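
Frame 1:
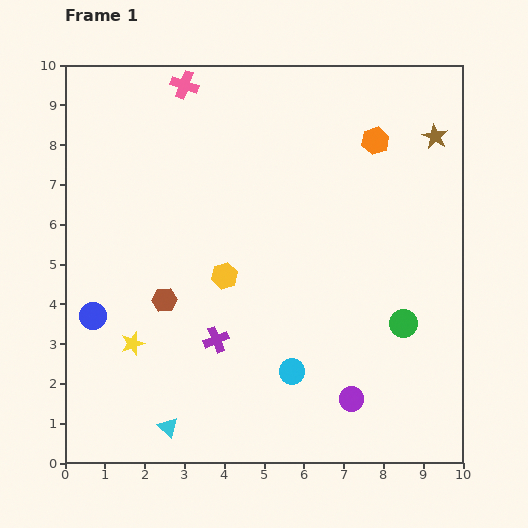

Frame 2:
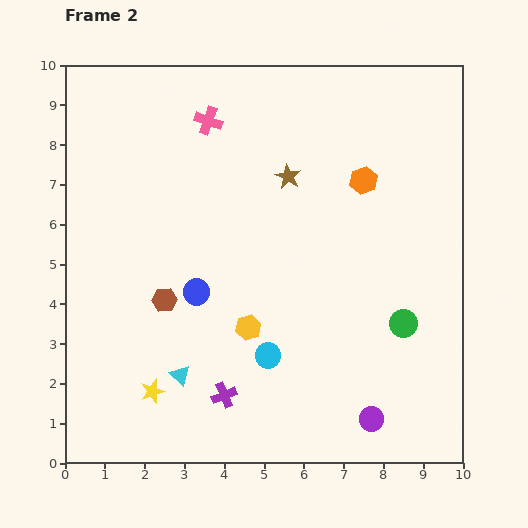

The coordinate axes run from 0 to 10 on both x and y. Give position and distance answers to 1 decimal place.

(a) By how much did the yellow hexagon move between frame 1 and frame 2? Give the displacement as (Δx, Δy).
(0.6, -1.3)

The yellow hexagon was at (4.0, 4.7) in frame 1 and (4.6, 3.4) in frame 2.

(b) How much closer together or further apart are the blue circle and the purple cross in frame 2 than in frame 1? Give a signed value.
-0.5

Distance in frame 1: 3.2. Distance in frame 2: 2.7.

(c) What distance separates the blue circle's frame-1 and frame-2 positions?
2.7

The blue circle moved from (0.7, 3.7) to (3.3, 4.3), a distance of √(2.6² + 0.6²) ≈ 2.7.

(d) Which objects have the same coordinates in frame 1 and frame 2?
the green circle, the brown hexagon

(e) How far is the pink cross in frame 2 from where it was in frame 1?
1.1

The pink cross moved from (3.0, 9.5) to (3.6, 8.6), a distance of √(0.6² + 0.9²) ≈ 1.1.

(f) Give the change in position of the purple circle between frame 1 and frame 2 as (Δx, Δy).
(0.5, -0.5)

The purple circle was at (7.2, 1.6) in frame 1 and (7.7, 1.1) in frame 2.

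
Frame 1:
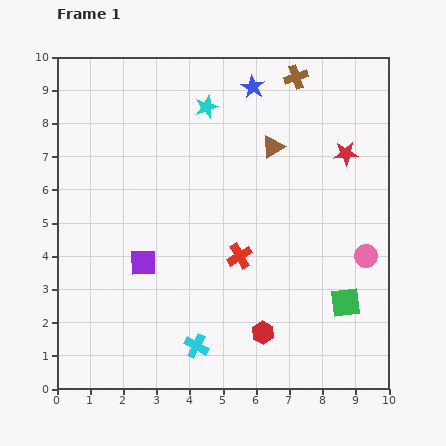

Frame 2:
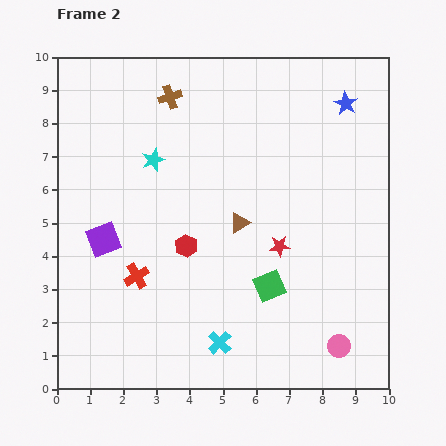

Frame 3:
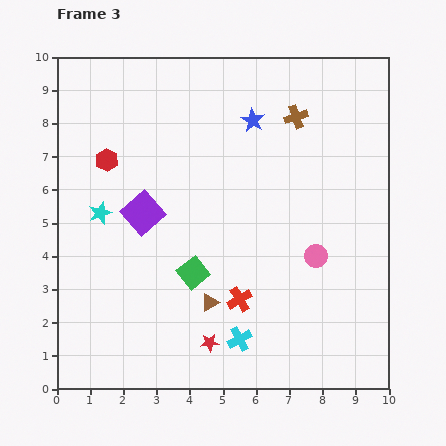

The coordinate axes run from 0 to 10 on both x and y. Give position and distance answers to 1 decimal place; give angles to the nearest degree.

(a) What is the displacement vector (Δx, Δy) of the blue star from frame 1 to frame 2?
(2.8, -0.5)

The blue star was at (5.9, 9.1) in frame 1 and (8.7, 8.6) in frame 2.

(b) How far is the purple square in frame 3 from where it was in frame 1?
1.5

The purple square moved from (2.6, 3.8) to (2.6, 5.3), a distance of √(0.0² + 1.5²) ≈ 1.5.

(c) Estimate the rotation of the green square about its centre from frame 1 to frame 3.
31° counter-clockwise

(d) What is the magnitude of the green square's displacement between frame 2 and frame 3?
2.3

The green square moved from (6.4, 3.1) to (4.1, 3.5), a distance of √(2.3² + 0.4²) ≈ 2.3.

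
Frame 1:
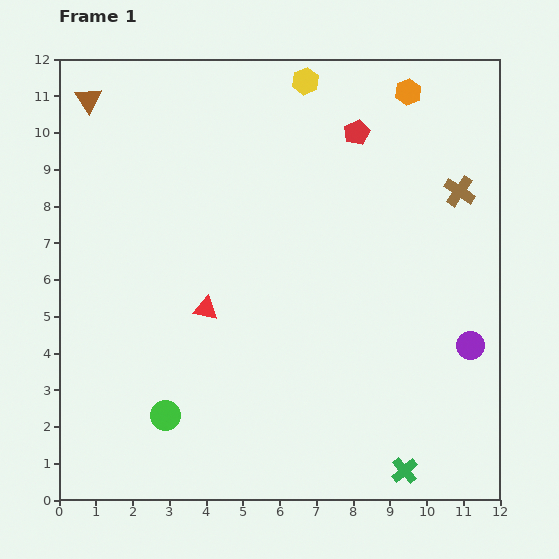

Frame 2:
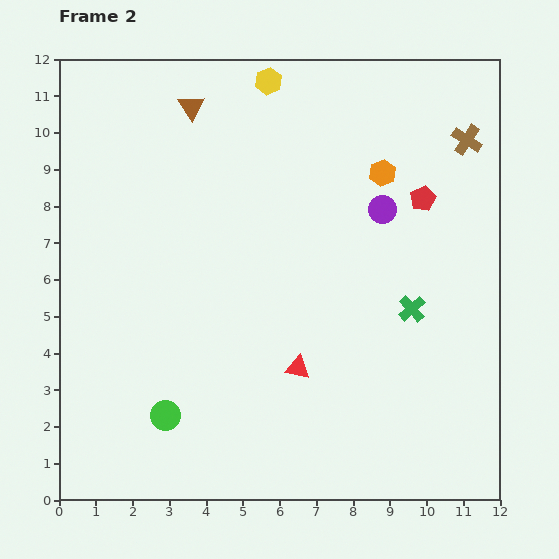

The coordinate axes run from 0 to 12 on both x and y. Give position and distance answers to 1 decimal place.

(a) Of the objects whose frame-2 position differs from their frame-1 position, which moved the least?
the yellow hexagon

(moved 1.0)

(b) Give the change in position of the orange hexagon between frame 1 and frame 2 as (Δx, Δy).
(-0.7, -2.2)

The orange hexagon was at (9.5, 11.1) in frame 1 and (8.8, 8.9) in frame 2.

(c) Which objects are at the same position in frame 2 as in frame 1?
the green circle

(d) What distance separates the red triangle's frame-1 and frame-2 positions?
3.0

The red triangle moved from (4.0, 5.2) to (6.5, 3.6), a distance of √(2.5² + 1.6²) ≈ 3.0.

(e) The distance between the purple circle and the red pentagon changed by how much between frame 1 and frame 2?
-5.5

Distance in frame 1: 6.6. Distance in frame 2: 1.1.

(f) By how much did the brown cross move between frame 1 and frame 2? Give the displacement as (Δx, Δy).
(0.2, 1.4)

The brown cross was at (10.9, 8.4) in frame 1 and (11.1, 9.8) in frame 2.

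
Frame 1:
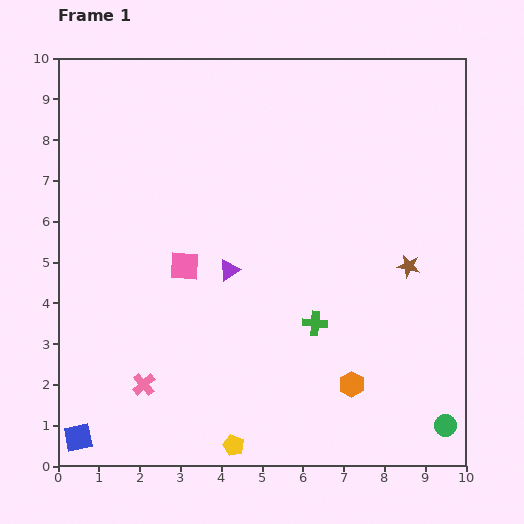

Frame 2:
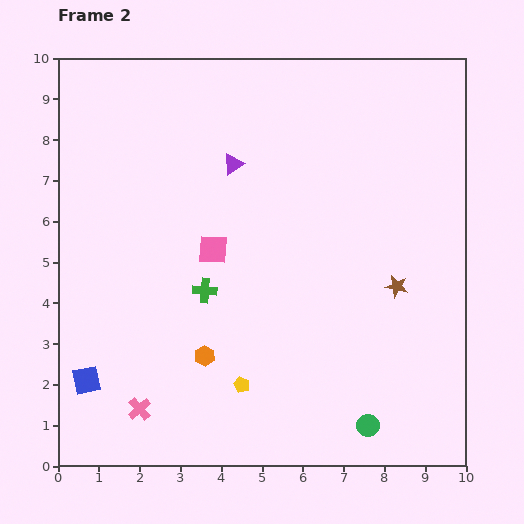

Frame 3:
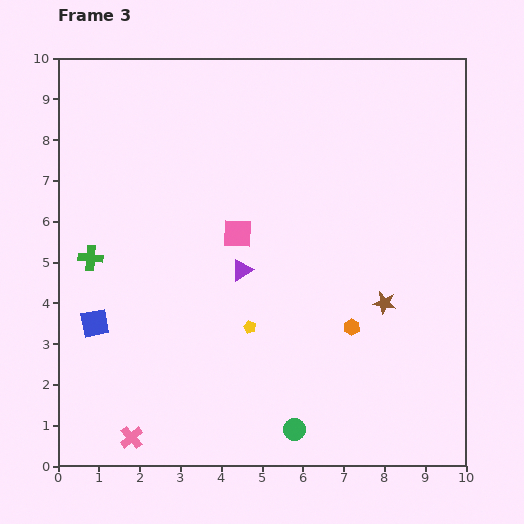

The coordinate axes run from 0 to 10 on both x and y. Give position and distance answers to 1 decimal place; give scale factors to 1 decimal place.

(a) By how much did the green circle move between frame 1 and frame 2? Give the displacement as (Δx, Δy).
(-1.9, 0.0)

The green circle was at (9.5, 1.0) in frame 1 and (7.6, 1.0) in frame 2.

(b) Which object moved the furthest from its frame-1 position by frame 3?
the green cross

(moved 5.7; next 3.7)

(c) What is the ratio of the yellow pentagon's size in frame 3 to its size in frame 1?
0.6×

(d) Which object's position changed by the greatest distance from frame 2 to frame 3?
the orange hexagon

(moved 3.7; next 2.9)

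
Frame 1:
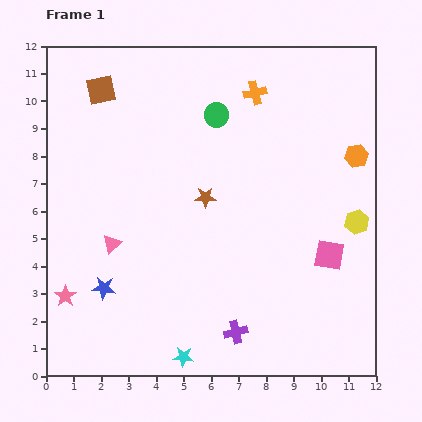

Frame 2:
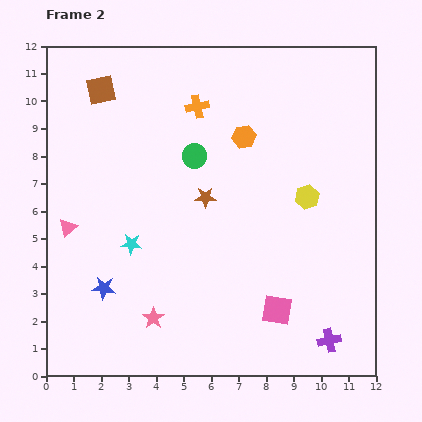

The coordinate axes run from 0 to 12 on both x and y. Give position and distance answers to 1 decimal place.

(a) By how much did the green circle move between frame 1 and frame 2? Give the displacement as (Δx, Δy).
(-0.8, -1.5)

The green circle was at (6.2, 9.5) in frame 1 and (5.4, 8.0) in frame 2.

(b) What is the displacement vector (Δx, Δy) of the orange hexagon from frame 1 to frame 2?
(-4.1, 0.7)

The orange hexagon was at (11.3, 8.0) in frame 1 and (7.2, 8.7) in frame 2.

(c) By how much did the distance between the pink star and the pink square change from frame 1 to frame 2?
-5.2

Distance in frame 1: 9.7. Distance in frame 2: 4.5.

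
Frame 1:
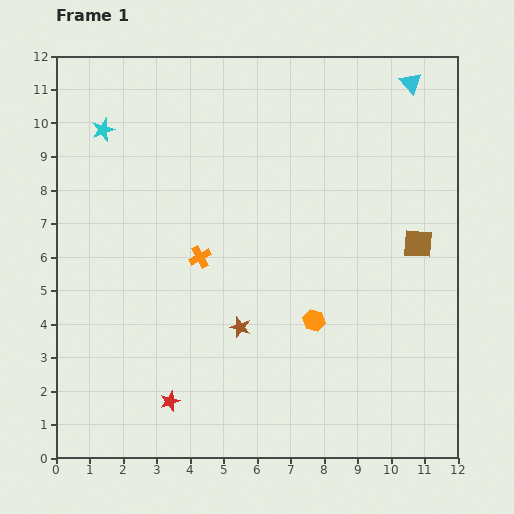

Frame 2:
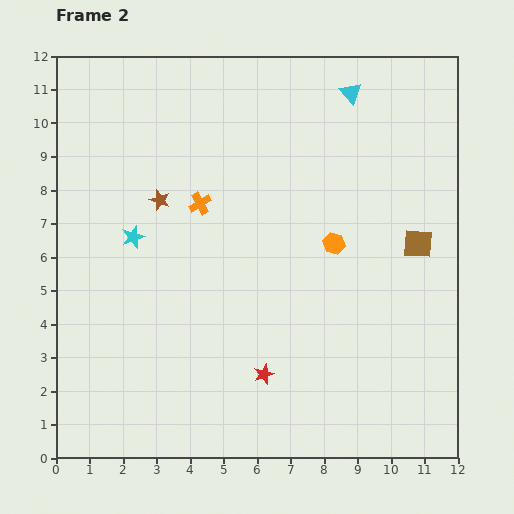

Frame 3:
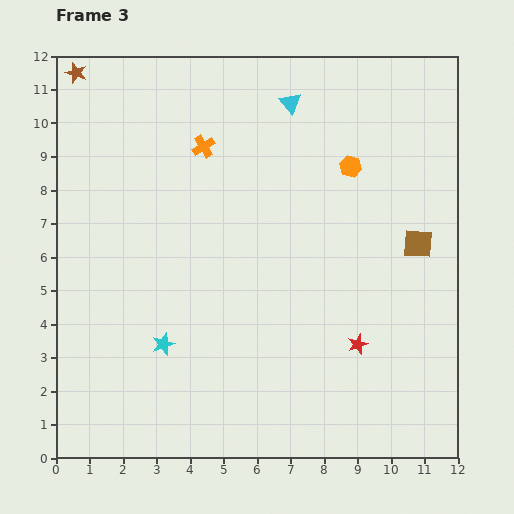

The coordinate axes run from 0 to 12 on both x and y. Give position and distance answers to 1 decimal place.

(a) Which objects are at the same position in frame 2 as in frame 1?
the brown square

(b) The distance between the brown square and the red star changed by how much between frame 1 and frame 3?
-5.3

Distance in frame 1: 8.8. Distance in frame 3: 3.5.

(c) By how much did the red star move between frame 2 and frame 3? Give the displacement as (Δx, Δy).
(2.8, 0.9)

The red star was at (6.2, 2.5) in frame 2 and (9.0, 3.4) in frame 3.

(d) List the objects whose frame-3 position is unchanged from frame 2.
the brown square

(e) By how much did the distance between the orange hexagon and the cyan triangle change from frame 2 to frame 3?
-1.9

Distance in frame 2: 4.5. Distance in frame 3: 2.6.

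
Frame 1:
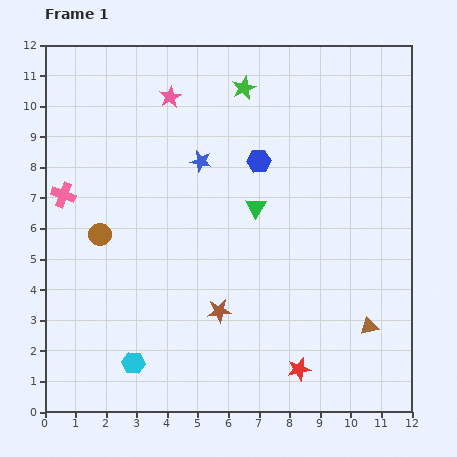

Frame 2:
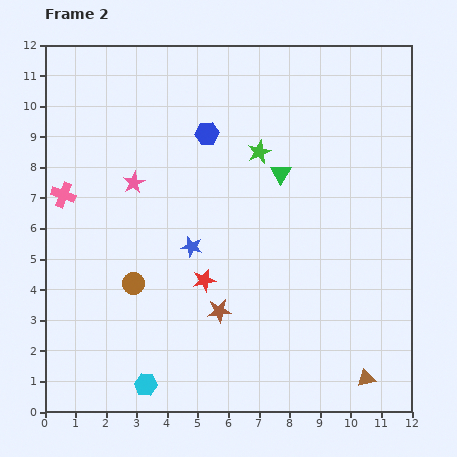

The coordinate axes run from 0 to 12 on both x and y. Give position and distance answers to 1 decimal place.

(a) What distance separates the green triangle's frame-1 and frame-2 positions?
1.4

The green triangle moved from (6.9, 6.7) to (7.7, 7.8), a distance of √(0.8² + 1.1²) ≈ 1.4.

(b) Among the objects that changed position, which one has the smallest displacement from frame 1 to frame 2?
the cyan hexagon

(moved 0.8)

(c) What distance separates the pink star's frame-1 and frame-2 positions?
3.0

The pink star moved from (4.1, 10.3) to (2.9, 7.5), a distance of √(1.2² + 2.8²) ≈ 3.0.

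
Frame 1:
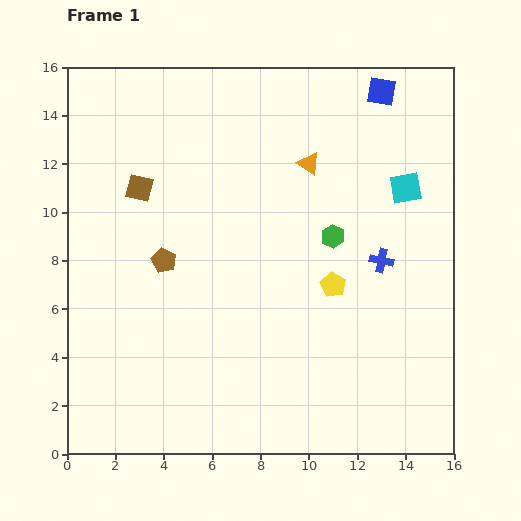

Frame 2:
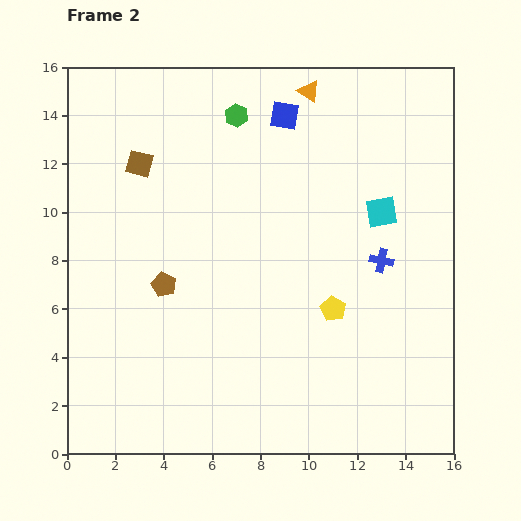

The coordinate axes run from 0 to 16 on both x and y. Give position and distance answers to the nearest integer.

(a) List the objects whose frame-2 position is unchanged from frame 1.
the blue cross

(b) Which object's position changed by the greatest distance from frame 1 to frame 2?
the green hexagon

(moved 6; next 4)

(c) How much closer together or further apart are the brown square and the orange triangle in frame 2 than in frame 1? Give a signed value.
+1

Distance in frame 1: 7. Distance in frame 2: 8.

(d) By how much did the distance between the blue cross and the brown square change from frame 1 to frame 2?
+1

Distance in frame 1: 10. Distance in frame 2: 11.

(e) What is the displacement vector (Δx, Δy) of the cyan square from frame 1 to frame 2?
(-1, -1)

The cyan square was at (14, 11) in frame 1 and (13, 10) in frame 2.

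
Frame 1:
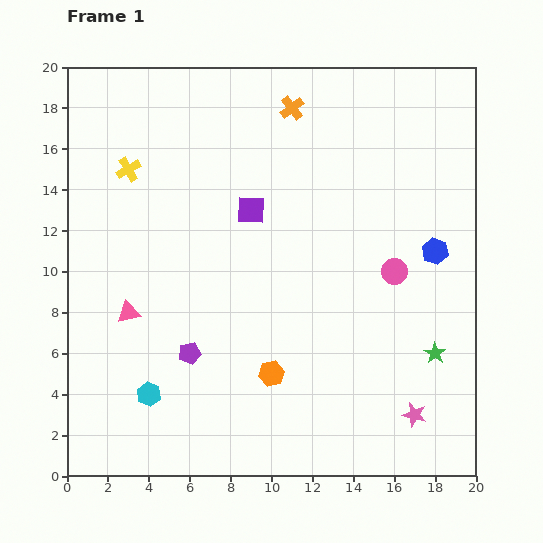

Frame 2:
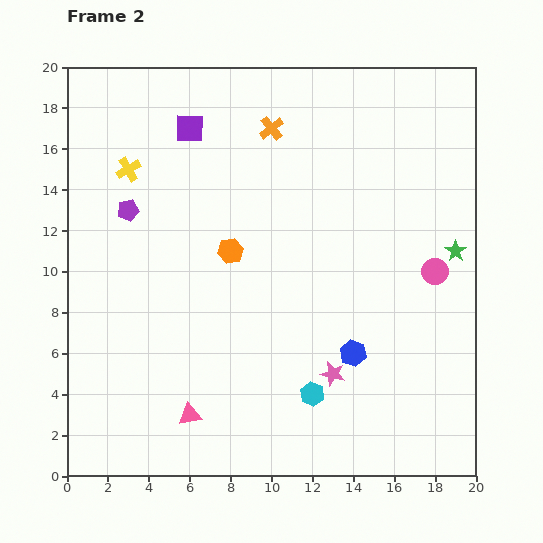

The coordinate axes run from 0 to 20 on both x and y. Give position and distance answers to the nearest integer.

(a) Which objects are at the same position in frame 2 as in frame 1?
the yellow cross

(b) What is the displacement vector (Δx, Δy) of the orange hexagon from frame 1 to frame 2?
(-2, 6)

The orange hexagon was at (10, 5) in frame 1 and (8, 11) in frame 2.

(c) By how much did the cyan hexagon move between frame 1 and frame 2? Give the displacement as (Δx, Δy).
(8, 0)

The cyan hexagon was at (4, 4) in frame 1 and (12, 4) in frame 2.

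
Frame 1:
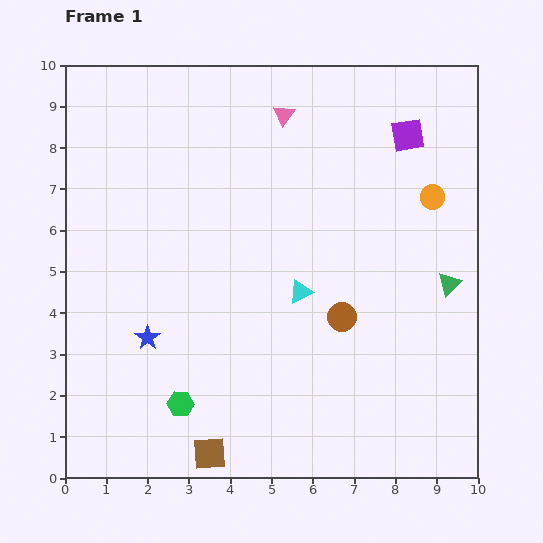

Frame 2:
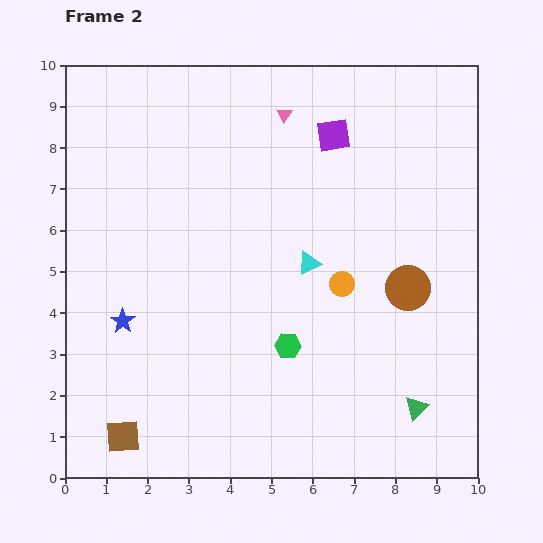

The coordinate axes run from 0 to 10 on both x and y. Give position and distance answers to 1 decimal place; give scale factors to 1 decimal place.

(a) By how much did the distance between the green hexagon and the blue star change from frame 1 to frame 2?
+2.2

Distance in frame 1: 1.8. Distance in frame 2: 4.0.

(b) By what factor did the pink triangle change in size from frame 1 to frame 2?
0.7×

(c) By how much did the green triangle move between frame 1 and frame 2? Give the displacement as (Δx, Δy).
(-0.8, -3.0)

The green triangle was at (9.3, 4.7) in frame 1 and (8.5, 1.7) in frame 2.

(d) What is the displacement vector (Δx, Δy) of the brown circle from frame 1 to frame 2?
(1.6, 0.7)

The brown circle was at (6.7, 3.9) in frame 1 and (8.3, 4.6) in frame 2.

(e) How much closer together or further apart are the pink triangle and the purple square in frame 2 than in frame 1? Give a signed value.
-1.7

Distance in frame 1: 3.0. Distance in frame 2: 1.3.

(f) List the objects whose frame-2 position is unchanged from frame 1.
the pink triangle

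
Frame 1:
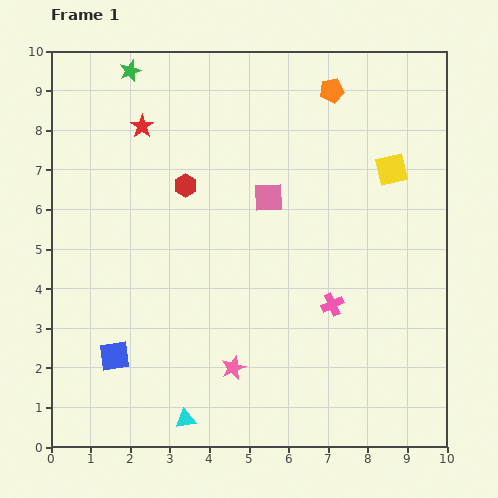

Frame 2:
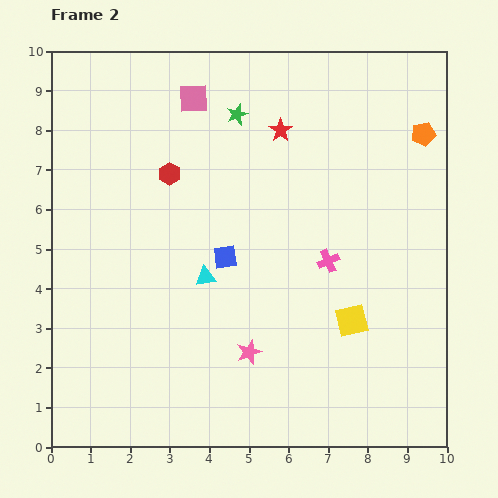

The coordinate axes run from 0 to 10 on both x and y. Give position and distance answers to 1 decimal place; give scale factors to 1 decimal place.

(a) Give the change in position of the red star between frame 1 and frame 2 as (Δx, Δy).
(3.5, -0.1)

The red star was at (2.3, 8.1) in frame 1 and (5.8, 8.0) in frame 2.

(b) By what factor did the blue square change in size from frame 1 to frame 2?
0.8×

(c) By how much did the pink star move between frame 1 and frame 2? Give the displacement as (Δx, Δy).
(0.4, 0.4)

The pink star was at (4.6, 2.0) in frame 1 and (5.0, 2.4) in frame 2.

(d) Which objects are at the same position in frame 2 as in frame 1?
none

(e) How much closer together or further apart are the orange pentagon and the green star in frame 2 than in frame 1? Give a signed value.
-0.4

Distance in frame 1: 5.1. Distance in frame 2: 4.7.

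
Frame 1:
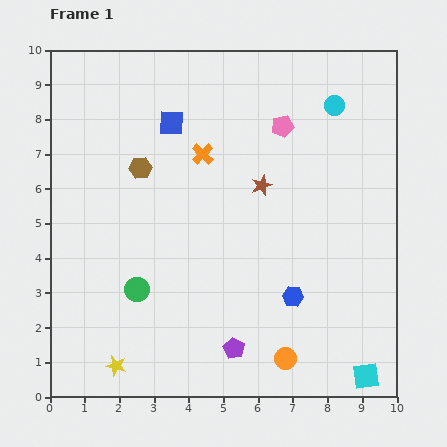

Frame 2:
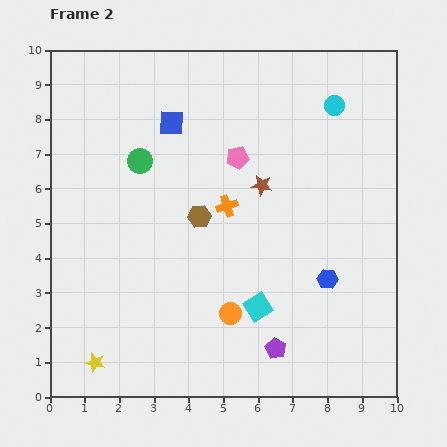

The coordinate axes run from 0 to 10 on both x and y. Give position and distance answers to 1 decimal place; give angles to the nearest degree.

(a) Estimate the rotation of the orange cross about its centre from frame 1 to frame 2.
28° clockwise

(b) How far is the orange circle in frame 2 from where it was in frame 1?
2.1

The orange circle moved from (6.8, 1.1) to (5.2, 2.4), a distance of √(1.6² + 1.3²) ≈ 2.1.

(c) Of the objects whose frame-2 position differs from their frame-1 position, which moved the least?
the yellow star

(moved 0.6)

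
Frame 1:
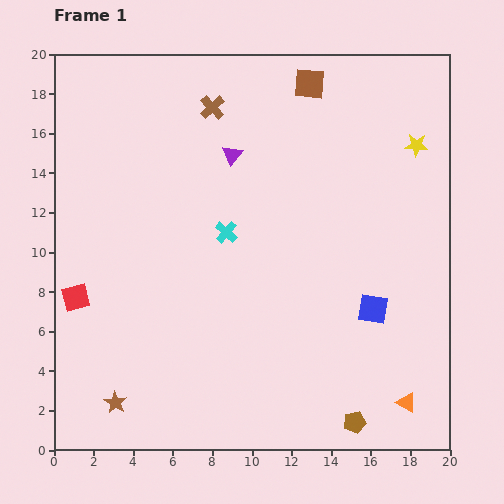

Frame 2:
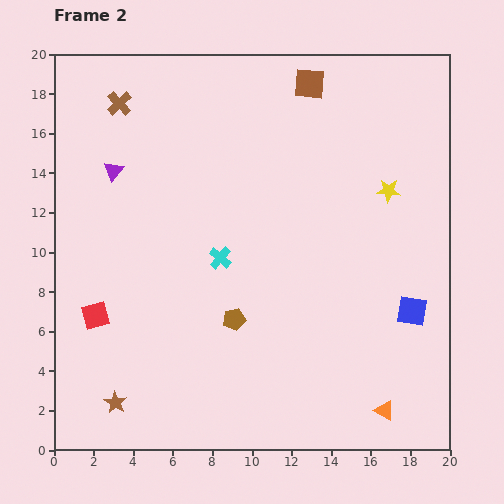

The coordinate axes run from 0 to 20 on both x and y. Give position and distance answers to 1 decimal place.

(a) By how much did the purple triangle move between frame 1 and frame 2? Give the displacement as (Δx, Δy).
(-6.0, -0.8)

The purple triangle was at (9.0, 14.9) in frame 1 and (3.0, 14.1) in frame 2.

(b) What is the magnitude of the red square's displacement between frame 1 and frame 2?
1.3

The red square moved from (1.1, 7.7) to (2.1, 6.8), a distance of √(1.0² + 0.9²) ≈ 1.3.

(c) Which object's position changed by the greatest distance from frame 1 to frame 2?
the brown pentagon

(moved 8.0; next 6.1)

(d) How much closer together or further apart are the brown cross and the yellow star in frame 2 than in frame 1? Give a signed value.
+3.8

Distance in frame 1: 10.5. Distance in frame 2: 14.3.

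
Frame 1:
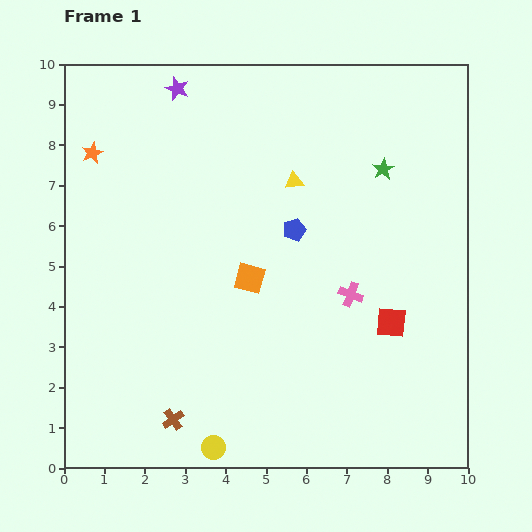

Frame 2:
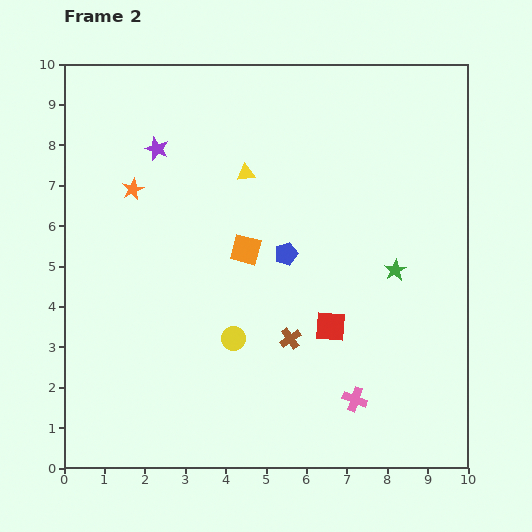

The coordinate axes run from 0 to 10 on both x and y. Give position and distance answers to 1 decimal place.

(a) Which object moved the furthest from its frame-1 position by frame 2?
the brown cross

(moved 3.5; next 2.7)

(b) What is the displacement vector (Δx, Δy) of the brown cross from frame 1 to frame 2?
(2.9, 2.0)

The brown cross was at (2.7, 1.2) in frame 1 and (5.6, 3.2) in frame 2.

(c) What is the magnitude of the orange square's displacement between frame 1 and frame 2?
0.7

The orange square moved from (4.6, 4.7) to (4.5, 5.4), a distance of √(0.1² + 0.7²) ≈ 0.7.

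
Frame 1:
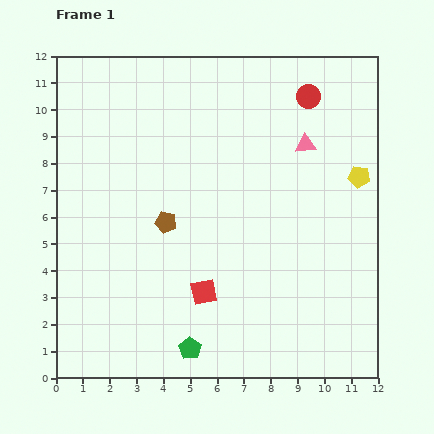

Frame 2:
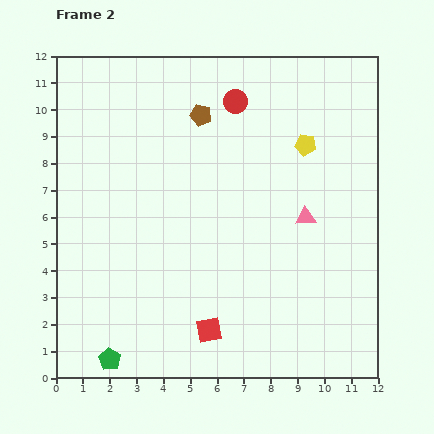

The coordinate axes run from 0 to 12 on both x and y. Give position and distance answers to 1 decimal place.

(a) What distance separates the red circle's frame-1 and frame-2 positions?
2.7

The red circle moved from (9.4, 10.5) to (6.7, 10.3), a distance of √(2.7² + 0.2²) ≈ 2.7.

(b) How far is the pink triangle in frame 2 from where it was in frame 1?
2.7

The pink triangle moved from (9.3, 8.7) to (9.3, 6.0), a distance of √(0.0² + 2.7²) ≈ 2.7.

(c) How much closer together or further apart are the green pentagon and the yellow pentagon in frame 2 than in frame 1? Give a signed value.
+1.8

Distance in frame 1: 9.0. Distance in frame 2: 10.8.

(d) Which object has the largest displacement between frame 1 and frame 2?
the brown pentagon

(moved 4.2; next 3.0)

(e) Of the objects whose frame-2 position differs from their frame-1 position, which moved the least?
the red square

(moved 1.4)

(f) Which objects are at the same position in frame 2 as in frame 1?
none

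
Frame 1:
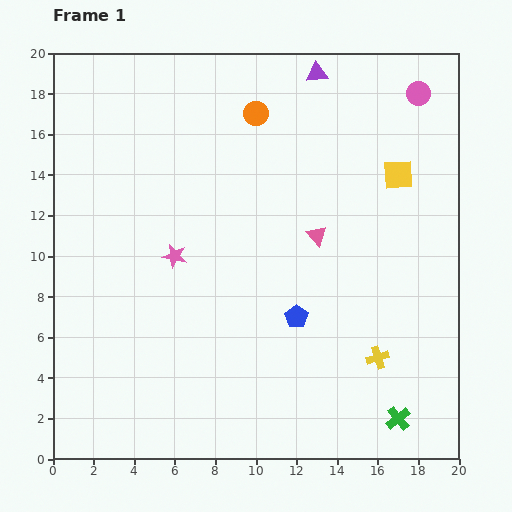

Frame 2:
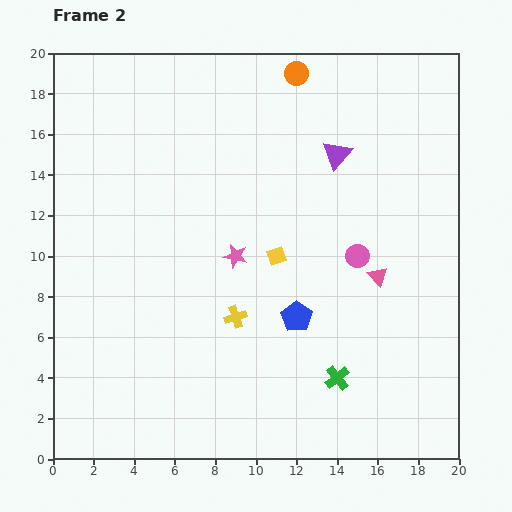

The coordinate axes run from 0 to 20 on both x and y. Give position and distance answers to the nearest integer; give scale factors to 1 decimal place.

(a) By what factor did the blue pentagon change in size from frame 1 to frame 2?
1.3×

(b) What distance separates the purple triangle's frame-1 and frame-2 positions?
4

The purple triangle moved from (13, 19) to (14, 15), a distance of √(1² + 4²) ≈ 4.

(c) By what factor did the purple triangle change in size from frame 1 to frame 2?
1.4×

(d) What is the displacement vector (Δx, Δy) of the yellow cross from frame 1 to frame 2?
(-7, 2)

The yellow cross was at (16, 5) in frame 1 and (9, 7) in frame 2.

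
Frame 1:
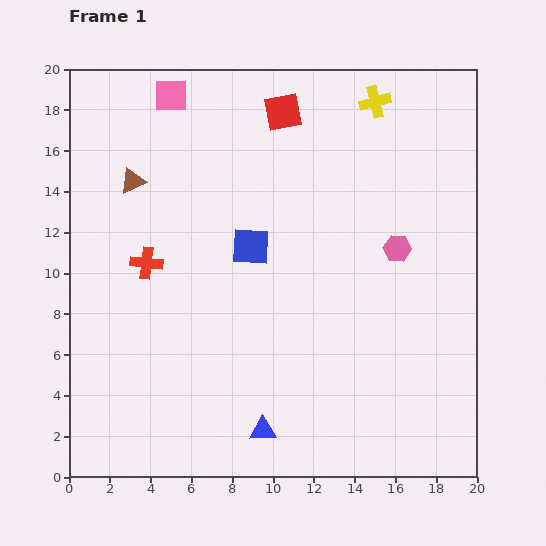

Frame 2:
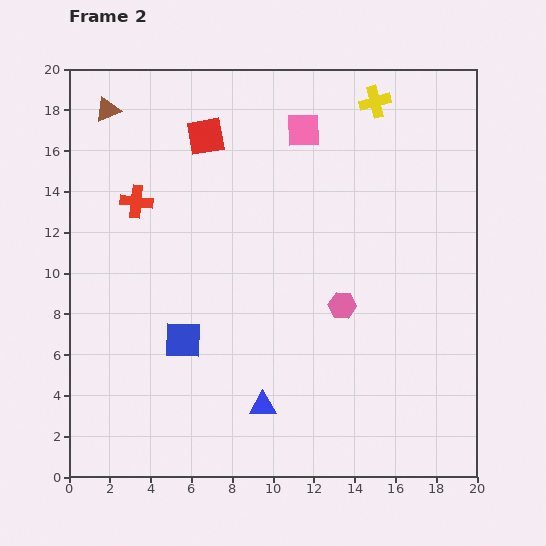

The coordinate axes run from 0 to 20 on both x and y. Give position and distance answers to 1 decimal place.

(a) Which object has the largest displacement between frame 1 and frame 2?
the pink square

(moved 6.7; next 5.7)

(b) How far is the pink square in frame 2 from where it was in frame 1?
6.7

The pink square moved from (5.0, 18.7) to (11.5, 17.0), a distance of √(6.5² + 1.7²) ≈ 6.7.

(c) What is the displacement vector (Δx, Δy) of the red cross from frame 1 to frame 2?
(-0.5, 3.0)

The red cross was at (3.8, 10.5) in frame 1 and (3.3, 13.5) in frame 2.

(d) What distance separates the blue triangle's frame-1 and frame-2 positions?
1.2

The blue triangle moved from (9.5, 2.3) to (9.5, 3.5), a distance of √(0.0² + 1.2²) ≈ 1.2.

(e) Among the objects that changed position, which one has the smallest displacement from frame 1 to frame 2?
the blue triangle

(moved 1.2)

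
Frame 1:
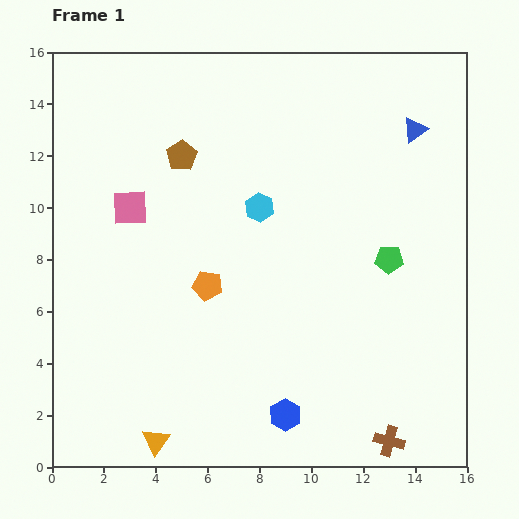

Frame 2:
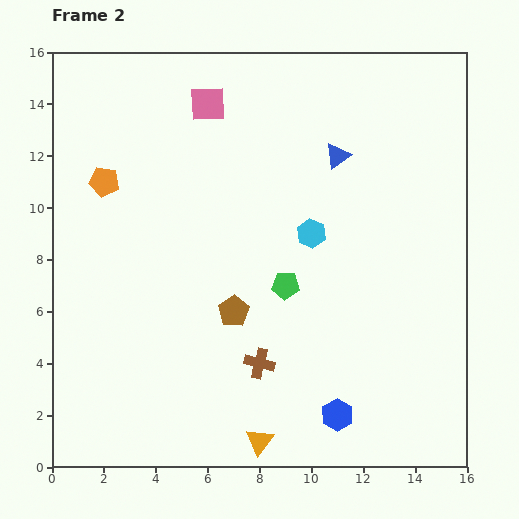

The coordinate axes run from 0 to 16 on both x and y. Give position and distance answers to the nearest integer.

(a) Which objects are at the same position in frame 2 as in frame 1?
none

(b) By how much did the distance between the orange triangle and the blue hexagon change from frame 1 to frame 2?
-2

Distance in frame 1: 5. Distance in frame 2: 3.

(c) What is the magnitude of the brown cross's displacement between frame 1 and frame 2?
6

The brown cross moved from (13, 1) to (8, 4), a distance of √(5² + 3²) ≈ 6.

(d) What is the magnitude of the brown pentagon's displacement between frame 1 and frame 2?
6

The brown pentagon moved from (5, 12) to (7, 6), a distance of √(2² + 6²) ≈ 6.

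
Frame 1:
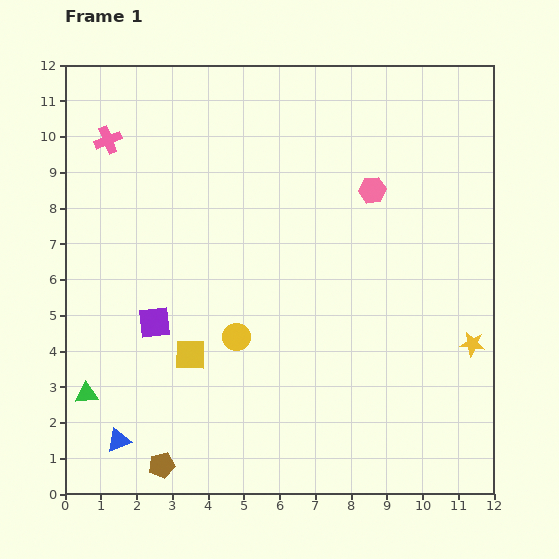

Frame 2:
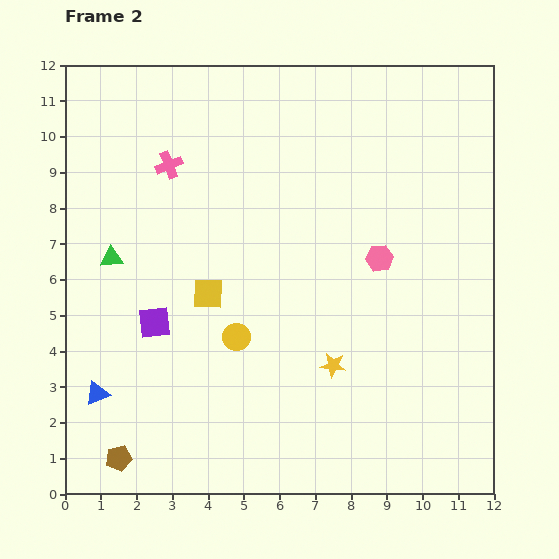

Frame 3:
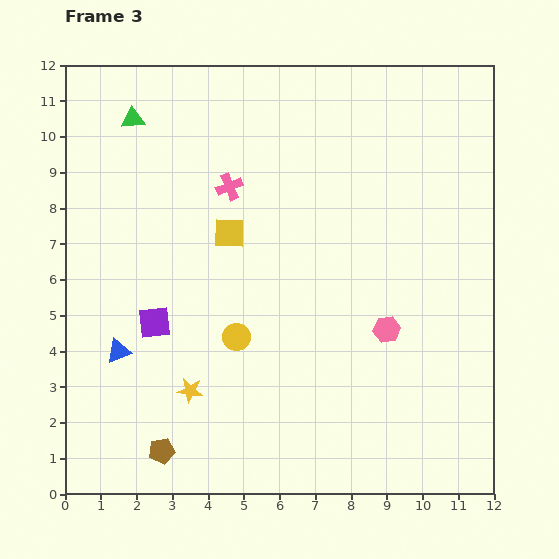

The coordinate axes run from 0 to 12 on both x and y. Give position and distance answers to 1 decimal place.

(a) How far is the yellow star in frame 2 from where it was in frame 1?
3.9

The yellow star moved from (11.4, 4.2) to (7.5, 3.6), a distance of √(3.9² + 0.6²) ≈ 3.9.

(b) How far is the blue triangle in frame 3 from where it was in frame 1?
2.5

The blue triangle moved from (1.5, 1.5) to (1.5, 4.0), a distance of √(0.0² + 2.5²) ≈ 2.5.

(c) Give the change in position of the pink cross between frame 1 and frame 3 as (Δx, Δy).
(3.4, -1.3)

The pink cross was at (1.2, 9.9) in frame 1 and (4.6, 8.6) in frame 3.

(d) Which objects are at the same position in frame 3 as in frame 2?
the yellow circle, the purple square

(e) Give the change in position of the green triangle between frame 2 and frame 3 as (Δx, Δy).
(0.6, 3.9)

The green triangle was at (1.3, 6.6) in frame 2 and (1.9, 10.5) in frame 3.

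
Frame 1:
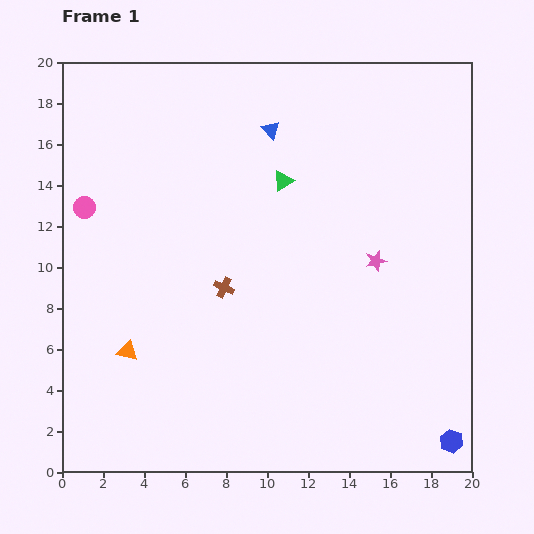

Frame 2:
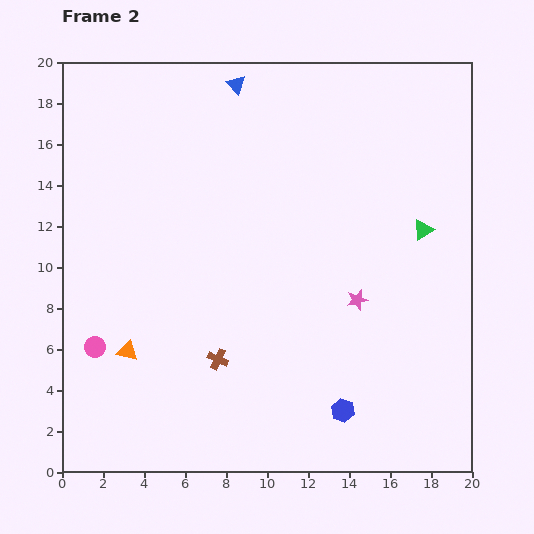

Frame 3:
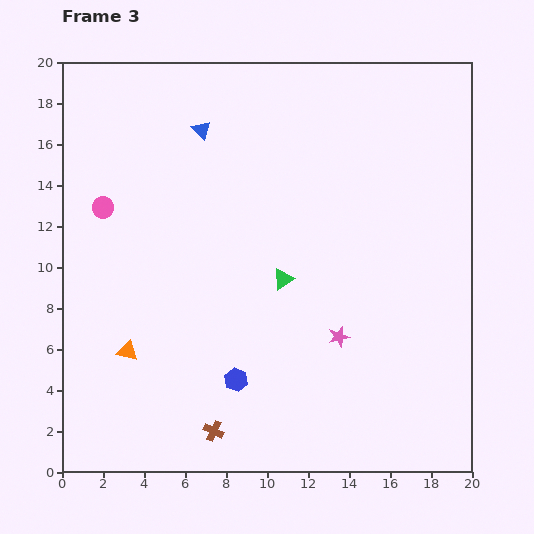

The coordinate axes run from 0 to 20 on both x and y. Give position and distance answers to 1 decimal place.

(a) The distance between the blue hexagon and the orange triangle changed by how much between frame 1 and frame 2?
-5.5

Distance in frame 1: 16.4. Distance in frame 2: 10.9.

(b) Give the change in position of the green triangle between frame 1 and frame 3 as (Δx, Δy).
(0.0, -4.8)

The green triangle was at (10.8, 14.2) in frame 1 and (10.8, 9.4) in frame 3.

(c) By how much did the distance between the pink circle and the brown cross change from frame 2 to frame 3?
+6.2

Distance in frame 2: 6.0. Distance in frame 3: 12.2.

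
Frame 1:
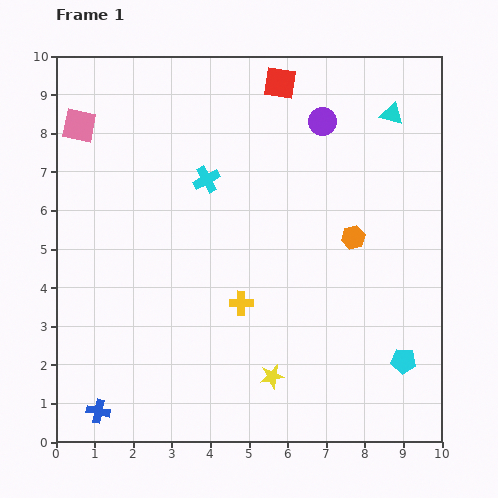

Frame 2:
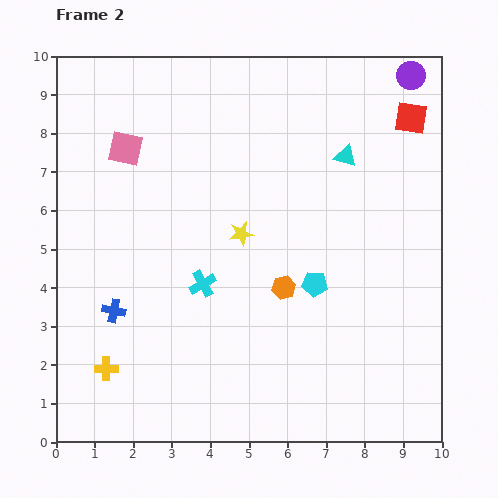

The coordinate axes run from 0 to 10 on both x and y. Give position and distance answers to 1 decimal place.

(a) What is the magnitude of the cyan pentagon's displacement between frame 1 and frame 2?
3.0

The cyan pentagon moved from (9.0, 2.1) to (6.7, 4.1), a distance of √(2.3² + 2.0²) ≈ 3.0.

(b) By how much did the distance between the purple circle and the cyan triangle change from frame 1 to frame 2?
+0.9

Distance in frame 1: 1.8. Distance in frame 2: 2.7.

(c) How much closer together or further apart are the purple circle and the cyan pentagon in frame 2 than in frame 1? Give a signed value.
-0.5

Distance in frame 1: 6.5. Distance in frame 2: 6.0.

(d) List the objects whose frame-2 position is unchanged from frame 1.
none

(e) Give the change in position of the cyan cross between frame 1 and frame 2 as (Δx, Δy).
(-0.1, -2.7)

The cyan cross was at (3.9, 6.8) in frame 1 and (3.8, 4.1) in frame 2.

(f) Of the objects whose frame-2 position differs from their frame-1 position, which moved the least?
the pink square

(moved 1.3)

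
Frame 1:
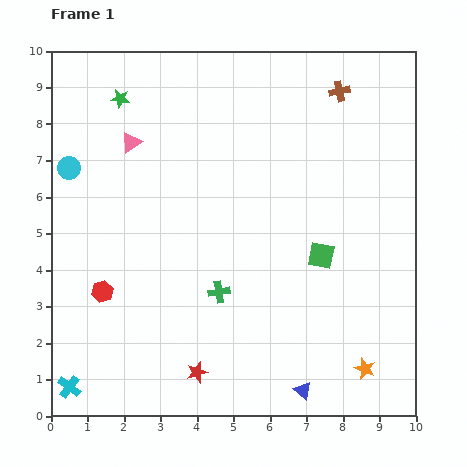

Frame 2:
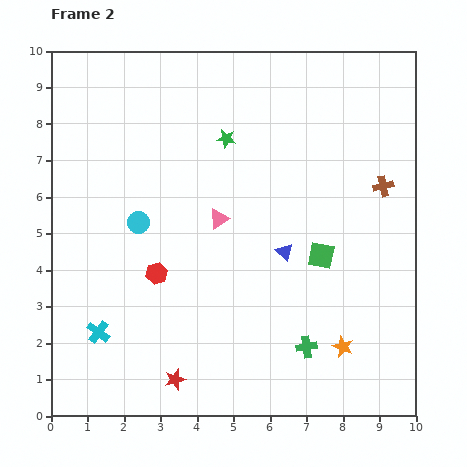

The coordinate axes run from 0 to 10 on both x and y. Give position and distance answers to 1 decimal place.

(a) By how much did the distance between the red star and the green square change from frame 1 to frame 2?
+0.5

Distance in frame 1: 4.7. Distance in frame 2: 5.2.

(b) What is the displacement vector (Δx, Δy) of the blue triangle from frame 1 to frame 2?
(-0.5, 3.8)

The blue triangle was at (6.9, 0.7) in frame 1 and (6.4, 4.5) in frame 2.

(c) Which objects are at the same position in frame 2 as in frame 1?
the green square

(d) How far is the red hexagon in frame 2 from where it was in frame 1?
1.6

The red hexagon moved from (1.4, 3.4) to (2.9, 3.9), a distance of √(1.5² + 0.5²) ≈ 1.6.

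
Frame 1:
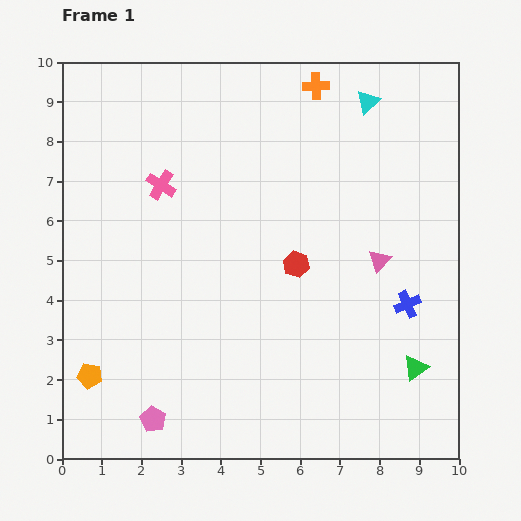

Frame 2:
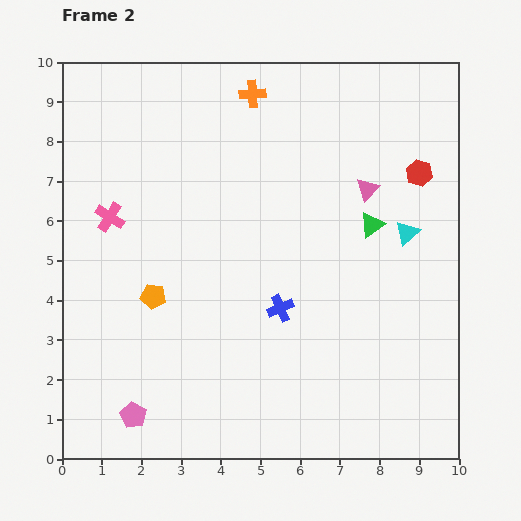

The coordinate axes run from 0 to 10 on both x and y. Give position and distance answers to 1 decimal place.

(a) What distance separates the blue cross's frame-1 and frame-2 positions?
3.2

The blue cross moved from (8.7, 3.9) to (5.5, 3.8), a distance of √(3.2² + 0.1²) ≈ 3.2.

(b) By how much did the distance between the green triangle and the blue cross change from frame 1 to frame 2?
+1.5

Distance in frame 1: 1.6. Distance in frame 2: 3.1.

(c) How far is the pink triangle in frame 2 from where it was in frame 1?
1.8

The pink triangle moved from (8.0, 5.0) to (7.7, 6.8), a distance of √(0.3² + 1.8²) ≈ 1.8.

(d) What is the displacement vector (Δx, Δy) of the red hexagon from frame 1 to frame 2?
(3.1, 2.3)

The red hexagon was at (5.9, 4.9) in frame 1 and (9.0, 7.2) in frame 2.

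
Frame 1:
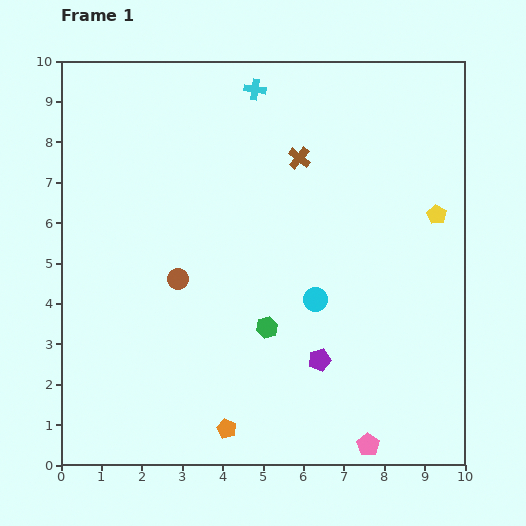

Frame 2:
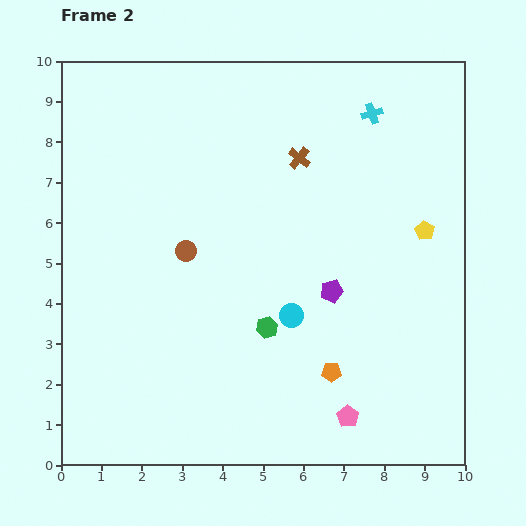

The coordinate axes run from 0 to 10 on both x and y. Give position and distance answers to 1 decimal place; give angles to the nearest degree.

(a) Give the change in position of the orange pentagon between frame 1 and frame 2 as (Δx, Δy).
(2.6, 1.4)

The orange pentagon was at (4.1, 0.9) in frame 1 and (6.7, 2.3) in frame 2.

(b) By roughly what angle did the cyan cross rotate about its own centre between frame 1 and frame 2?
26° counter-clockwise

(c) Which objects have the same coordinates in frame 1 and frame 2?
the brown cross, the green hexagon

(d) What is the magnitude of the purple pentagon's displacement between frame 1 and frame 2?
1.7

The purple pentagon moved from (6.4, 2.6) to (6.7, 4.3), a distance of √(0.3² + 1.7²) ≈ 1.7.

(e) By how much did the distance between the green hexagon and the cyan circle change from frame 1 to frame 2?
-0.7

Distance in frame 1: 1.4. Distance in frame 2: 0.7.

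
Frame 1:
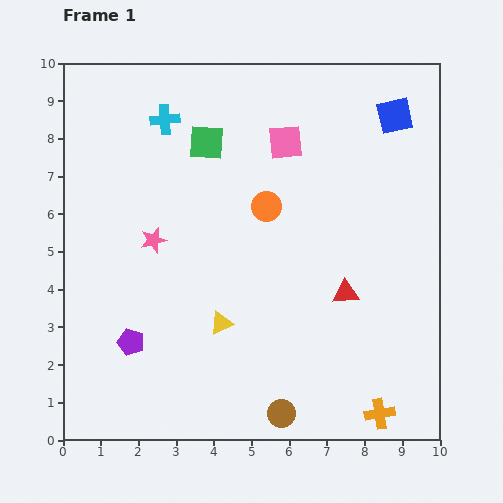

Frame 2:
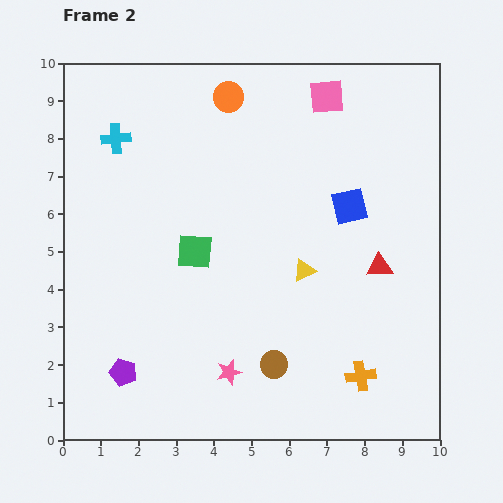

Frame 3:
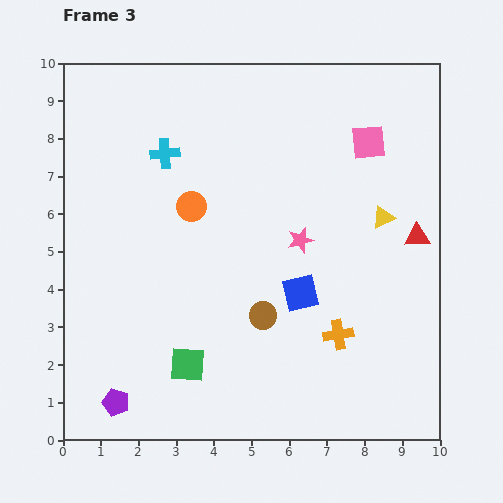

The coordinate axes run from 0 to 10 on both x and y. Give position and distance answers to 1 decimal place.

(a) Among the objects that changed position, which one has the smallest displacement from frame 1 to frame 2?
the purple pentagon

(moved 0.8)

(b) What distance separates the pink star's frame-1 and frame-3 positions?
3.9

The pink star moved from (2.4, 5.3) to (6.3, 5.3), a distance of √(3.9² + 0.0²) ≈ 3.9.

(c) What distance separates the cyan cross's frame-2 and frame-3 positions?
1.4

The cyan cross moved from (1.4, 8.0) to (2.7, 7.6), a distance of √(1.3² + 0.4²) ≈ 1.4.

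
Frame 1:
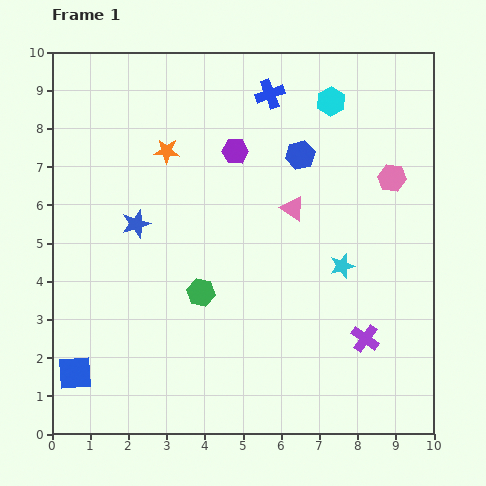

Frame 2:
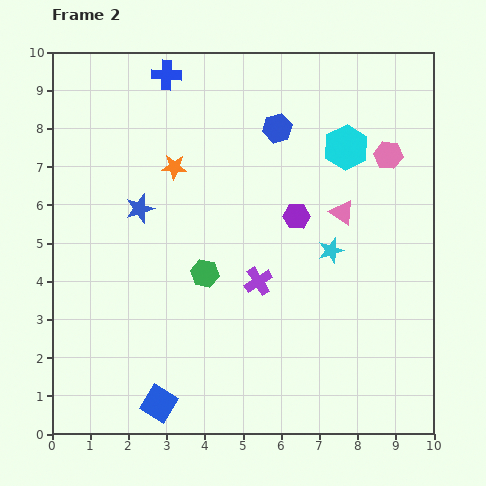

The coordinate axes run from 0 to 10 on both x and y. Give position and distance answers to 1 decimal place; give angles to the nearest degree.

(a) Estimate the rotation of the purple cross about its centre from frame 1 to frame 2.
22° clockwise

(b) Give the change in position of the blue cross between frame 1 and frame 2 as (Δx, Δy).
(-2.7, 0.5)

The blue cross was at (5.7, 8.9) in frame 1 and (3.0, 9.4) in frame 2.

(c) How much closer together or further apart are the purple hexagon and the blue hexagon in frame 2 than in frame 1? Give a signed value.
+0.7

Distance in frame 1: 1.7. Distance in frame 2: 2.4.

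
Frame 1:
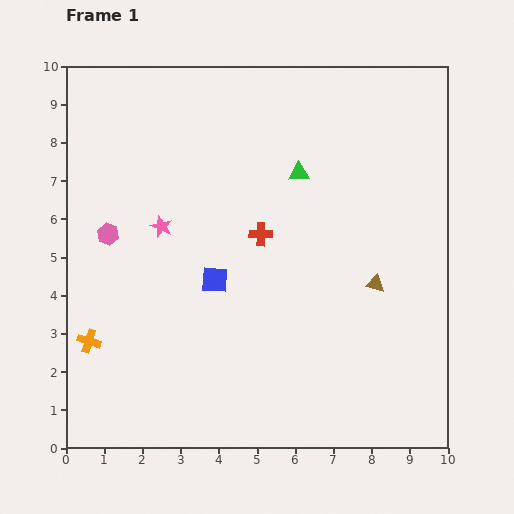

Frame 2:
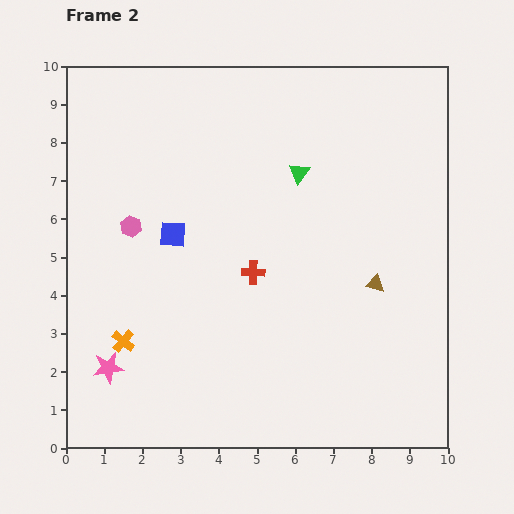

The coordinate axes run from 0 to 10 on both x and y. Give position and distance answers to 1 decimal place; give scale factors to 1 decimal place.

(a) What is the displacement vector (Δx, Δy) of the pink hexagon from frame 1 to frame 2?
(0.6, 0.2)

The pink hexagon was at (1.1, 5.6) in frame 1 and (1.7, 5.8) in frame 2.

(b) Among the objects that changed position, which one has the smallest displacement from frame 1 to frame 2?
the pink hexagon

(moved 0.6)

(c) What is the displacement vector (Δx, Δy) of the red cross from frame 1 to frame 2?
(-0.2, -1.0)

The red cross was at (5.1, 5.6) in frame 1 and (4.9, 4.6) in frame 2.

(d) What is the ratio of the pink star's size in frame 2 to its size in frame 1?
1.4×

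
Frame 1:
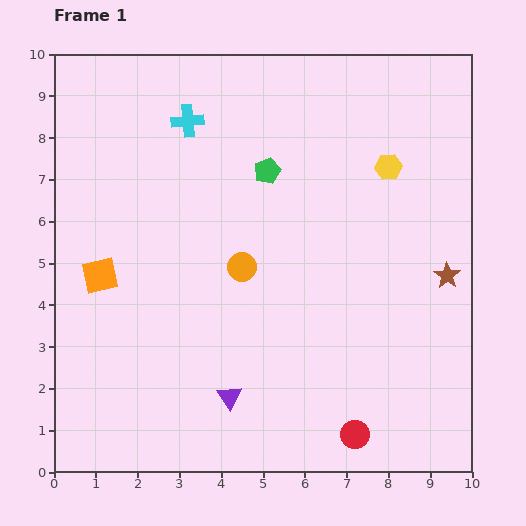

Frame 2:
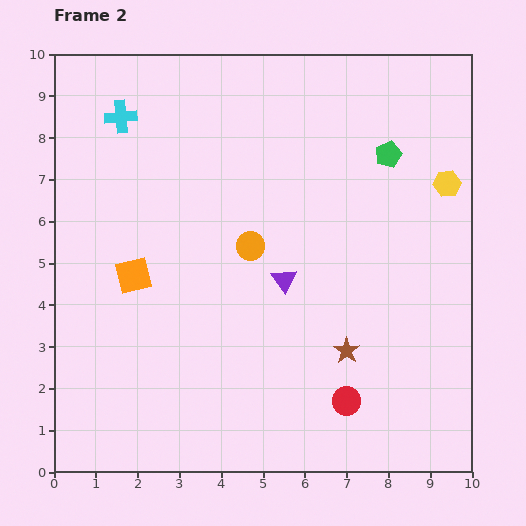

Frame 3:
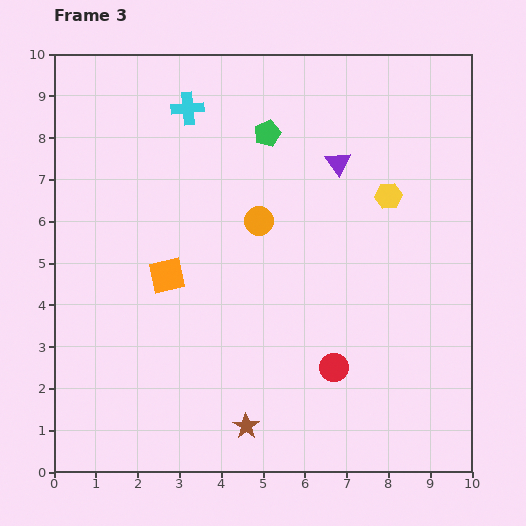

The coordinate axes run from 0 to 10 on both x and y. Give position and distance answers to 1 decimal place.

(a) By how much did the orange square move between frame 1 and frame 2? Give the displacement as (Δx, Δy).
(0.8, 0.0)

The orange square was at (1.1, 4.7) in frame 1 and (1.9, 4.7) in frame 2.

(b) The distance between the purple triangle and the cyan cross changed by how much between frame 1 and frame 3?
-2.9

Distance in frame 1: 6.7. Distance in frame 3: 3.8.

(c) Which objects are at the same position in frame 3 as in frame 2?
none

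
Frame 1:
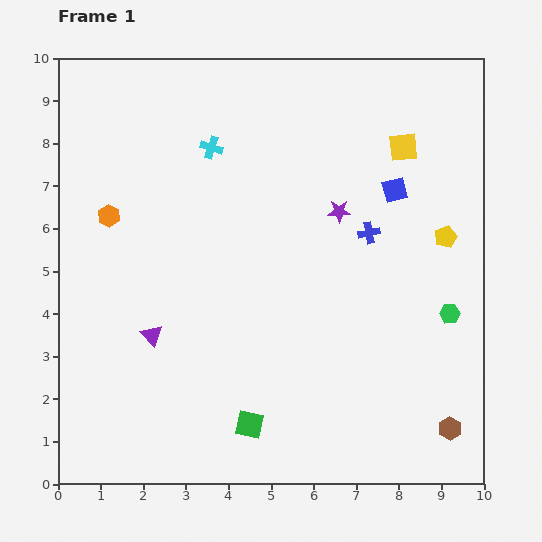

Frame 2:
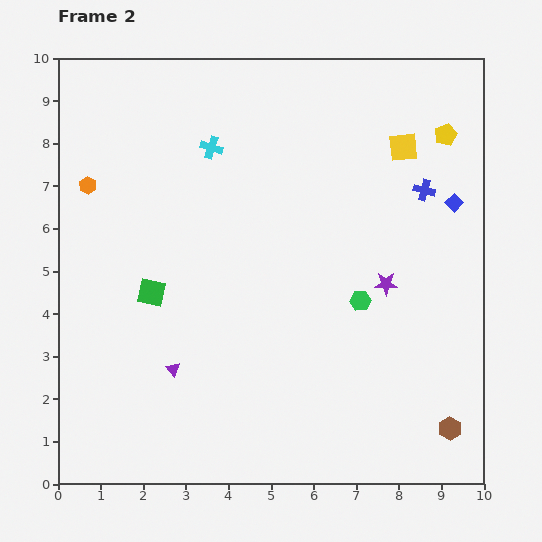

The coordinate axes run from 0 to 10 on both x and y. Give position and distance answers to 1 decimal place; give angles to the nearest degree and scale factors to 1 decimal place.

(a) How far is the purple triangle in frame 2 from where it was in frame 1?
0.9

The purple triangle moved from (2.2, 3.5) to (2.7, 2.7), a distance of √(0.5² + 0.8²) ≈ 0.9.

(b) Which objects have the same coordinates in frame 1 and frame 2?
the cyan cross, the yellow square, the brown hexagon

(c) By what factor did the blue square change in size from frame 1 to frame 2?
0.6×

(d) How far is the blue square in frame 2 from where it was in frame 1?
1.4

The blue square moved from (7.9, 6.9) to (9.3, 6.6), a distance of √(1.4² + 0.3²) ≈ 1.4.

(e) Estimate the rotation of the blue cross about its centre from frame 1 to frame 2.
26° clockwise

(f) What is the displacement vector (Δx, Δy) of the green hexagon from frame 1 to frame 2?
(-2.1, 0.3)

The green hexagon was at (9.2, 4.0) in frame 1 and (7.1, 4.3) in frame 2.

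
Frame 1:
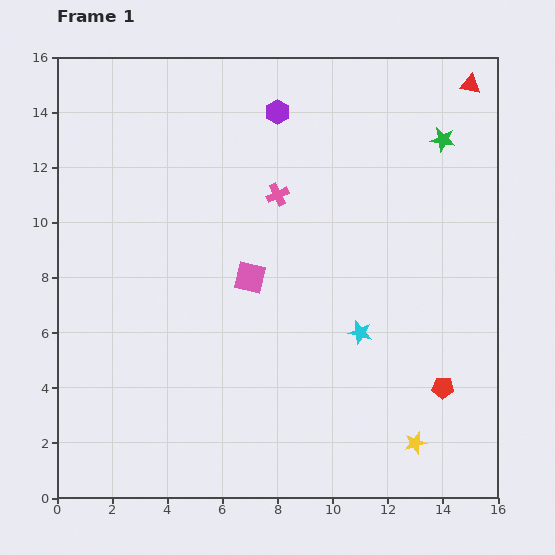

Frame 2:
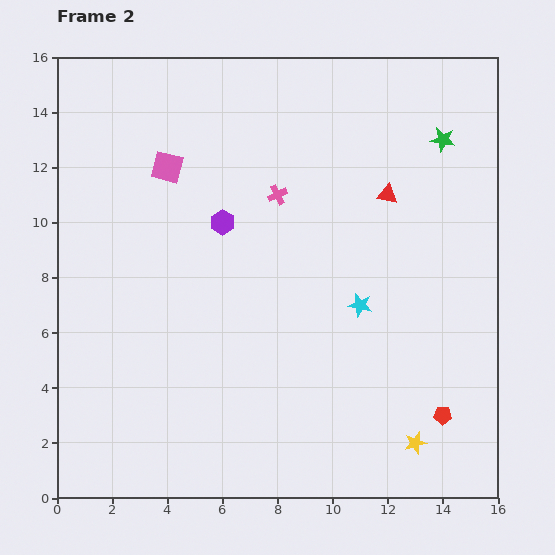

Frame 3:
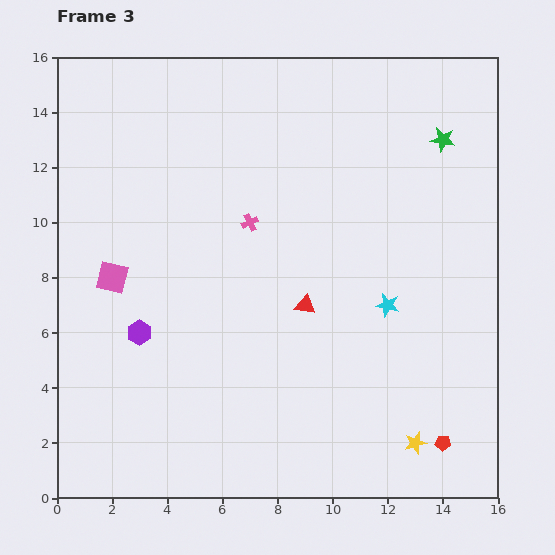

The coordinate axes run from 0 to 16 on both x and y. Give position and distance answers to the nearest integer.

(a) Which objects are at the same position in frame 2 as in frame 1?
the pink cross, the green star, the yellow star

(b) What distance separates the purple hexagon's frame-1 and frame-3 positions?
9

The purple hexagon moved from (8, 14) to (3, 6), a distance of √(5² + 8²) ≈ 9.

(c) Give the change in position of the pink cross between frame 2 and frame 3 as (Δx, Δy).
(-1, -1)

The pink cross was at (8, 11) in frame 2 and (7, 10) in frame 3.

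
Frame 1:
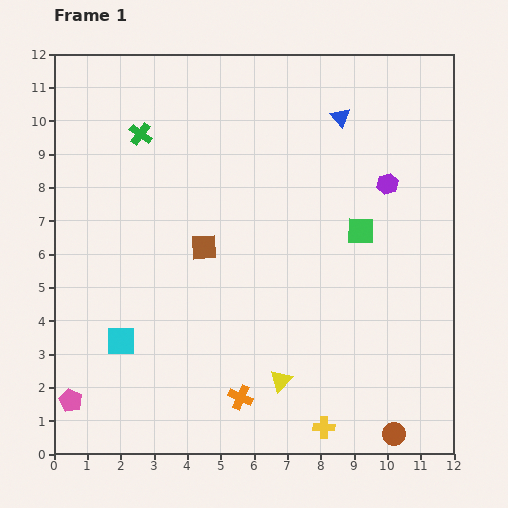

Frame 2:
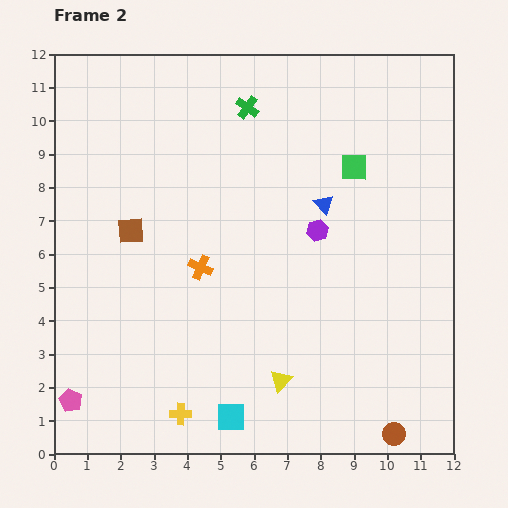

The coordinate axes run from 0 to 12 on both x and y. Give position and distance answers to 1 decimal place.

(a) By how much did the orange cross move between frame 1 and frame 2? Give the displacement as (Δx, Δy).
(-1.2, 3.9)

The orange cross was at (5.6, 1.7) in frame 1 and (4.4, 5.6) in frame 2.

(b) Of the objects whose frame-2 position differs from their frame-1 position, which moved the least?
the green square

(moved 1.9)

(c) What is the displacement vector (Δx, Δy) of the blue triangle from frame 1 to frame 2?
(-0.5, -2.6)

The blue triangle was at (8.6, 10.1) in frame 1 and (8.1, 7.5) in frame 2.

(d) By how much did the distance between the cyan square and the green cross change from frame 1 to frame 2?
+3.1

Distance in frame 1: 6.2. Distance in frame 2: 9.3.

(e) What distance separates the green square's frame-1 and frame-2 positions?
1.9

The green square moved from (9.2, 6.7) to (9.0, 8.6), a distance of √(0.2² + 1.9²) ≈ 1.9.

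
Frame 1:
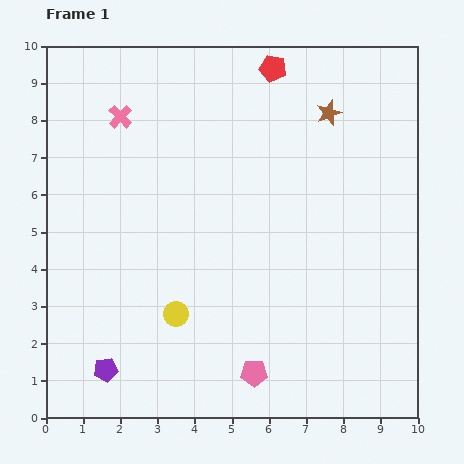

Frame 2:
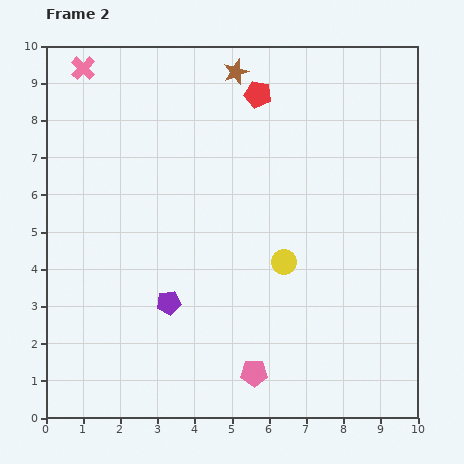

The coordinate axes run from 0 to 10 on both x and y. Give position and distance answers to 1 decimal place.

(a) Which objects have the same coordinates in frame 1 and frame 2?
the pink pentagon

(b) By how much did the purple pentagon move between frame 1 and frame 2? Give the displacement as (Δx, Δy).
(1.7, 1.8)

The purple pentagon was at (1.6, 1.3) in frame 1 and (3.3, 3.1) in frame 2.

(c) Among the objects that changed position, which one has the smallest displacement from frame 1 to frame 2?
the red pentagon

(moved 0.8)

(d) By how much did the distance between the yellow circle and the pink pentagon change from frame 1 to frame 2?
+0.5

Distance in frame 1: 2.6. Distance in frame 2: 3.1.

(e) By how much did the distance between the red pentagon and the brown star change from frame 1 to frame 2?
-1.1

Distance in frame 1: 1.9. Distance in frame 2: 0.8.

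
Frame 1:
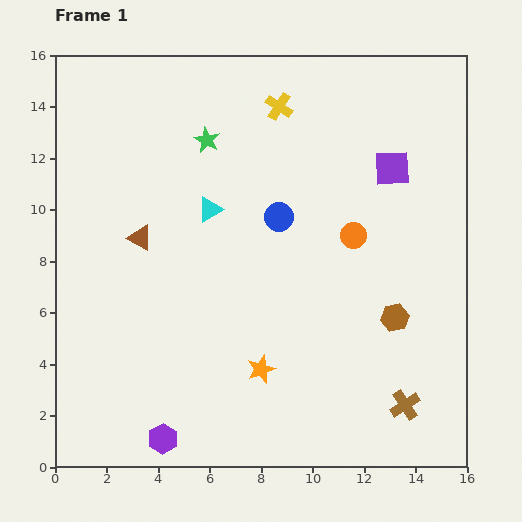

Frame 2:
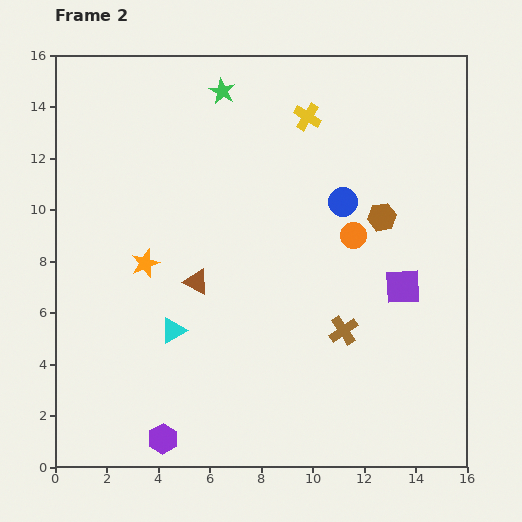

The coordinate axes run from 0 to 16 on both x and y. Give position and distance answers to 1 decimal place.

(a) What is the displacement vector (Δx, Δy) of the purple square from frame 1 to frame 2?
(0.4, -4.6)

The purple square was at (13.1, 11.6) in frame 1 and (13.5, 7.0) in frame 2.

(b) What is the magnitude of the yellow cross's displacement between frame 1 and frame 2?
1.2

The yellow cross moved from (8.7, 14.0) to (9.8, 13.6), a distance of √(1.1² + 0.4²) ≈ 1.2.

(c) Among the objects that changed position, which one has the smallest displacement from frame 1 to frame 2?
the yellow cross

(moved 1.2)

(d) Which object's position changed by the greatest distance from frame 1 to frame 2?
the orange star

(moved 6.1; next 4.9)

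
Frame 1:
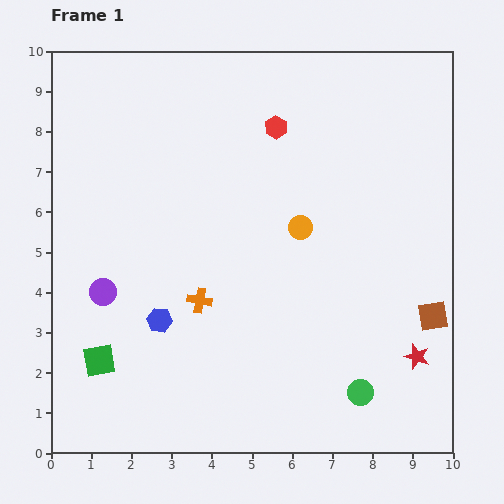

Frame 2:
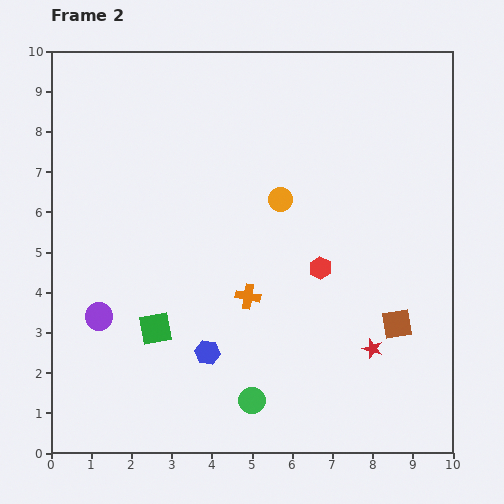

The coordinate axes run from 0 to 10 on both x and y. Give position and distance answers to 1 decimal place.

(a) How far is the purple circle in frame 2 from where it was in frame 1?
0.6

The purple circle moved from (1.3, 4.0) to (1.2, 3.4), a distance of √(0.1² + 0.6²) ≈ 0.6.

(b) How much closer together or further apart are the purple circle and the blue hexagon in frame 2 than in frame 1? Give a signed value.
+1.2

Distance in frame 1: 1.6. Distance in frame 2: 2.8.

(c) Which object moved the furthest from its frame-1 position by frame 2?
the red hexagon

(moved 3.7; next 2.7)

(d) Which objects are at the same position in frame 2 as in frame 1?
none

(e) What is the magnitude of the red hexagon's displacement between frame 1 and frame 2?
3.7

The red hexagon moved from (5.6, 8.1) to (6.7, 4.6), a distance of √(1.1² + 3.5²) ≈ 3.7.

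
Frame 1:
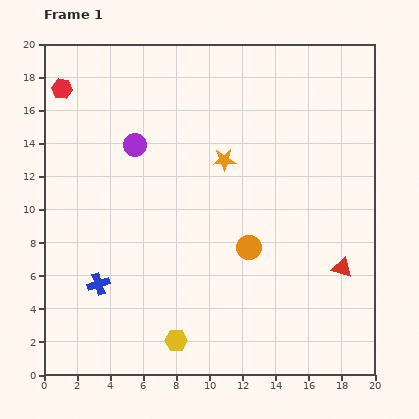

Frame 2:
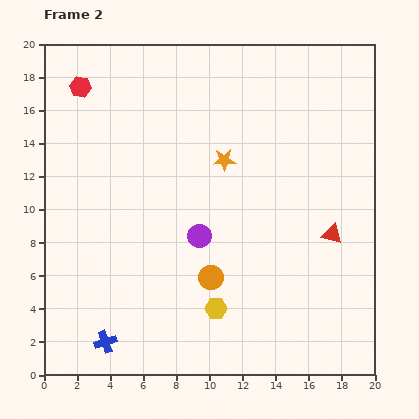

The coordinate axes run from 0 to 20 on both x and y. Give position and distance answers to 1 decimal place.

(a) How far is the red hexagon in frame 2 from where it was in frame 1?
1.1

The red hexagon moved from (1.1, 17.3) to (2.2, 17.4), a distance of √(1.1² + 0.1²) ≈ 1.1.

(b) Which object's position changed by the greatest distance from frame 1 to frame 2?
the purple circle

(moved 6.7; next 3.5)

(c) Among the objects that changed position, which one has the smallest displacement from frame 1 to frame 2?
the red hexagon

(moved 1.1)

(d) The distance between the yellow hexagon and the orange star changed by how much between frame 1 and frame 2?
-2.3

Distance in frame 1: 11.3. Distance in frame 2: 9.0.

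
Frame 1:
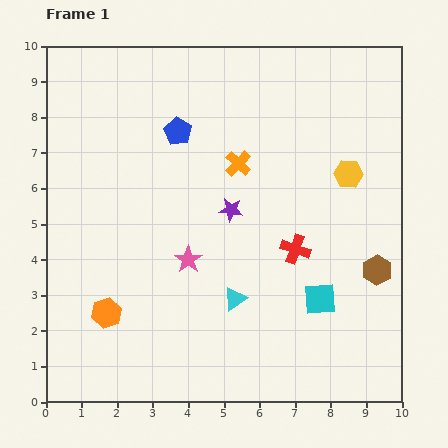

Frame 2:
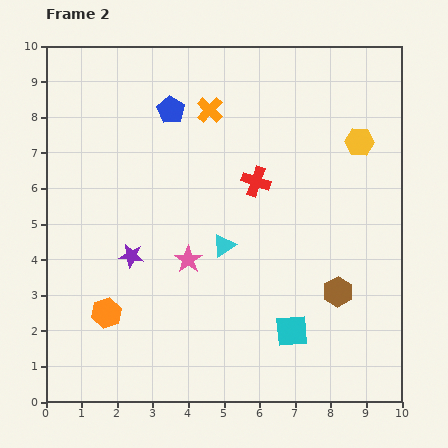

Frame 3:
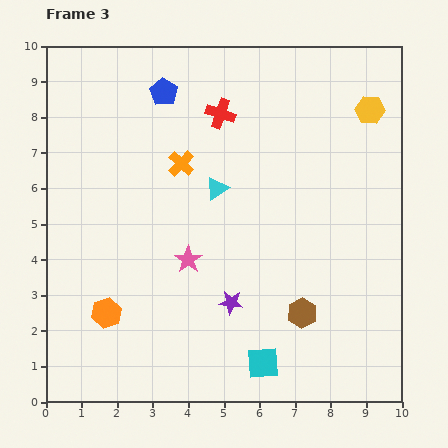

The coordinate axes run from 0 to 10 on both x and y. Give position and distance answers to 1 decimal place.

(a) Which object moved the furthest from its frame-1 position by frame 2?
the purple star

(moved 3.1; next 2.2)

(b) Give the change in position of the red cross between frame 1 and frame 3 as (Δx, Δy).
(-2.1, 3.8)

The red cross was at (7.0, 4.3) in frame 1 and (4.9, 8.1) in frame 3.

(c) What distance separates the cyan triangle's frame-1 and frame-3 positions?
3.1

The cyan triangle moved from (5.3, 2.9) to (4.8, 6.0), a distance of √(0.5² + 3.1²) ≈ 3.1.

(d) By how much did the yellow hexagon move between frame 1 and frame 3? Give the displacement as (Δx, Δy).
(0.6, 1.8)

The yellow hexagon was at (8.5, 6.4) in frame 1 and (9.1, 8.2) in frame 3.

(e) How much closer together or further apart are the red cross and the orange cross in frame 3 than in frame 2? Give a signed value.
-0.6

Distance in frame 2: 2.4. Distance in frame 3: 1.8.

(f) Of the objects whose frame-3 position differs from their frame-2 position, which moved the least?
the blue pentagon

(moved 0.5)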